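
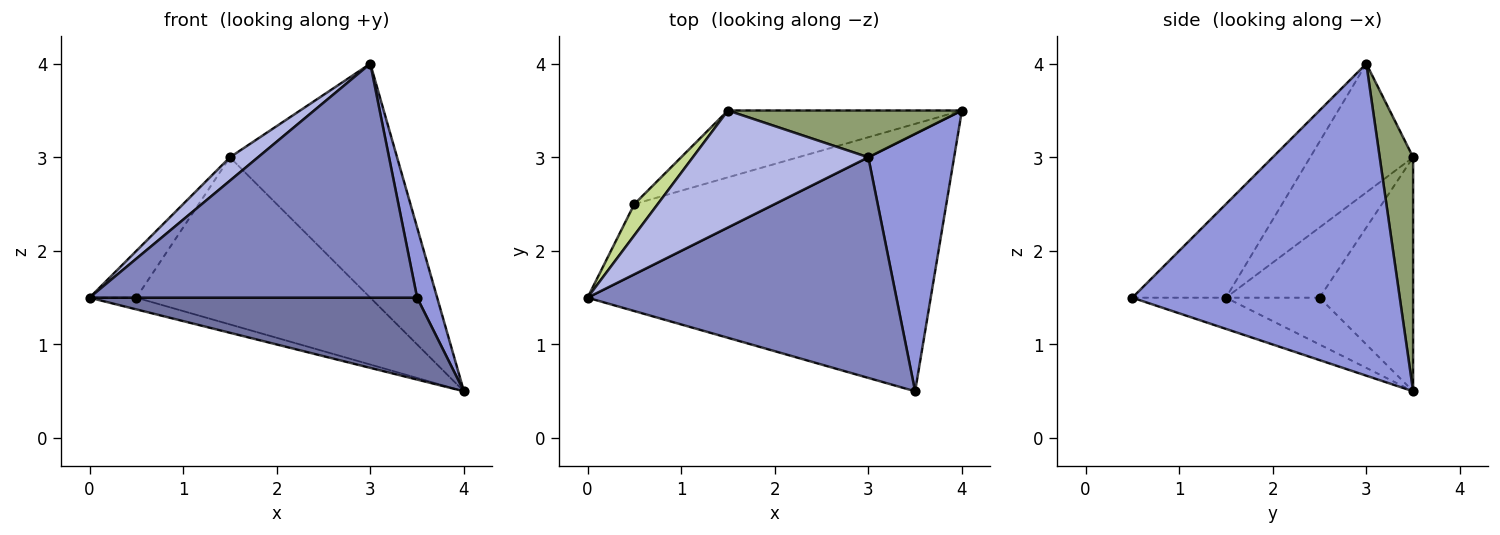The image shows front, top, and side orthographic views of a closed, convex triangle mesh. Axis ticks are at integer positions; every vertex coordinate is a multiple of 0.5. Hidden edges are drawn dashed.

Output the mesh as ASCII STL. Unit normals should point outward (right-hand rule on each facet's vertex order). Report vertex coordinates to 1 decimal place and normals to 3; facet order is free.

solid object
 facet normal -0.086 -0.302 -0.949
  outer loop
   vertex 3.5 0.5 1.5
   vertex 0.0 1.5 1.5
   vertex 4.0 3.5 0.5
  endloop
 endfacet
 facet normal -0.204 -0.712 0.672
  outer loop
   vertex 3.0 3.0 4.0
   vertex 0.0 1.5 1.5
   vertex 3.5 0.5 1.5
  endloop
 endfacet
 facet normal 0.962 -0.072 0.264
  outer loop
   vertex 3.0 3.0 4.0
   vertex 3.5 0.5 1.5
   vertex 4.0 3.5 0.5
  endloop
 endfacet
 facet normal -0.584 -0.159 0.796
  outer loop
   vertex 1.5 3.5 3.0
   vertex 0.0 1.5 1.5
   vertex 3.0 3.0 4.0
  endloop
 endfacet
 facet normal 0.192 0.962 0.192
  outer loop
   vertex 1.5 3.5 3.0
   vertex 3.0 3.0 4.0
   vertex 4.0 3.5 0.5
  endloop
 endfacet
 facet normal -0.312 0.156 -0.937
  outer loop
   vertex 0.5 2.5 1.5
   vertex 4.0 3.5 0.5
   vertex 0.0 1.5 1.5
  endloop
 endfacet
 facet normal -0.857 0.429 0.286
  outer loop
   vertex 0.5 2.5 1.5
   vertex 0.0 1.5 1.5
   vertex 1.5 3.5 3.0
  endloop
 endfacet
 facet normal -0.348 0.870 -0.348
  outer loop
   vertex 0.5 2.5 1.5
   vertex 1.5 3.5 3.0
   vertex 4.0 3.5 0.5
  endloop
 endfacet
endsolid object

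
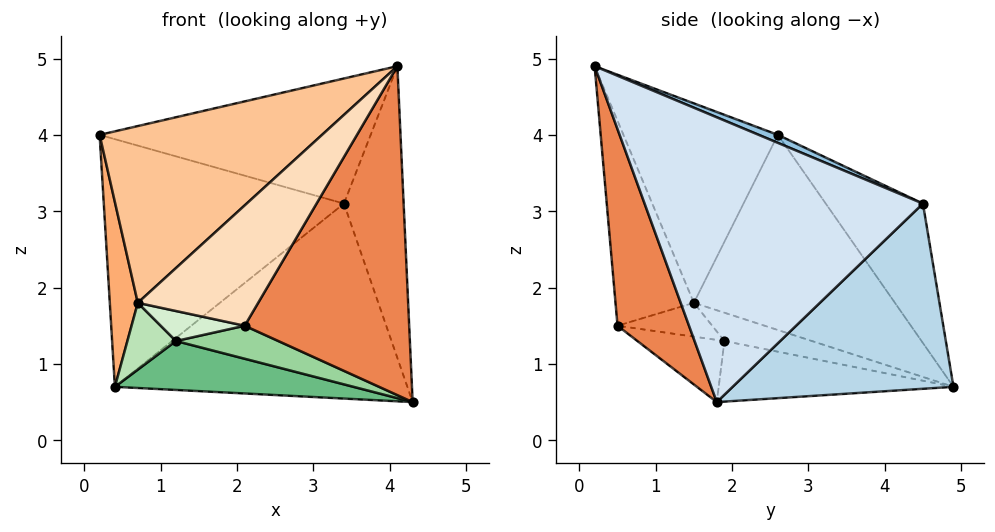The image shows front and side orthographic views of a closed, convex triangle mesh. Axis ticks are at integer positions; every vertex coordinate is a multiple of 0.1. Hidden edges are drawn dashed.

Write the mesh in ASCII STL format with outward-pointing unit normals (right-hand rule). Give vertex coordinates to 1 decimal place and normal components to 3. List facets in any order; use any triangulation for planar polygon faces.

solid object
 facet normal -0.318 0.787 0.529
  outer loop
   vertex 3.4 4.5 3.1
   vertex 0.4 4.9 0.7
   vertex 0.2 2.6 4.0
  endloop
 endfacet
 facet normal 0.027 0.390 0.920
  outer loop
   vertex 3.4 4.5 3.1
   vertex 0.2 2.6 4.0
   vertex 4.1 0.2 4.9
  endloop
 endfacet
 facet normal 0.512 0.678 -0.527
  outer loop
   vertex 3.4 4.5 3.1
   vertex 4.3 1.8 0.5
   vertex 0.4 4.9 0.7
  endloop
 endfacet
 facet normal 0.971 0.208 0.120
  outer loop
   vertex 3.4 4.5 3.1
   vertex 4.1 0.2 4.9
   vertex 4.3 1.8 0.5
  endloop
 endfacet
 facet normal 0.380 -0.875 -0.301
  outer loop
   vertex 2.1 0.5 1.5
   vertex 4.3 1.8 0.5
   vertex 4.1 0.2 4.9
  endloop
 endfacet
 facet normal -0.979 -0.136 -0.154
  outer loop
   vertex 0.7 1.5 1.8
   vertex 0.2 2.6 4.0
   vertex 0.4 4.9 0.7
  endloop
 endfacet
 facet normal -0.549 -0.791 0.271
  outer loop
   vertex 0.7 1.5 1.8
   vertex 4.1 0.2 4.9
   vertex 0.2 2.6 4.0
  endloop
 endfacet
 facet normal -0.530 -0.814 0.240
  outer loop
   vertex 0.7 1.5 1.8
   vertex 2.1 0.5 1.5
   vertex 4.1 0.2 4.9
  endloop
 endfacet
 facet normal -0.249 -0.253 -0.935
  outer loop
   vertex 1.2 1.9 1.3
   vertex 0.4 4.9 0.7
   vertex 4.3 1.8 0.5
  endloop
 endfacet
 facet normal -0.248 -0.291 -0.924
  outer loop
   vertex 1.2 1.9 1.3
   vertex 4.3 1.8 0.5
   vertex 2.1 0.5 1.5
  endloop
 endfacet
 facet normal -0.543 -0.302 -0.784
  outer loop
   vertex 1.2 1.9 1.3
   vertex 0.7 1.5 1.8
   vertex 0.4 4.9 0.7
  endloop
 endfacet
 facet normal -0.461 -0.409 -0.788
  outer loop
   vertex 1.2 1.9 1.3
   vertex 2.1 0.5 1.5
   vertex 0.7 1.5 1.8
  endloop
 endfacet
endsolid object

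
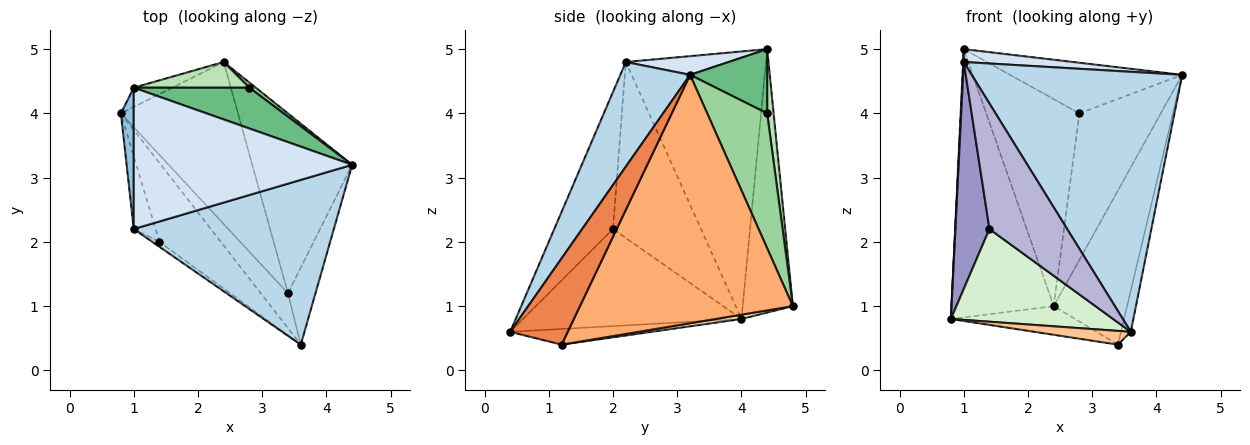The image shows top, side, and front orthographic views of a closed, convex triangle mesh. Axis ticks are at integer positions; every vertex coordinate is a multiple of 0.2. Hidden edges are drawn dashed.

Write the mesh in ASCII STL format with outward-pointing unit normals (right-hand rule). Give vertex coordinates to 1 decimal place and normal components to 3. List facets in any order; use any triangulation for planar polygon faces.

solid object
 facet normal -0.440 0.896 -0.064
  outer loop
   vertex 2.4 4.8 1.0
   vertex 0.8 4.0 0.8
   vertex 1.0 4.4 5.0
  endloop
 endfacet
 facet normal -0.999 -0.004 0.048
  outer loop
   vertex 1.0 2.2 4.8
   vertex 1.0 4.4 5.0
   vertex 0.8 4.0 0.8
  endloop
 endfacet
 facet normal 0.270 -0.813 0.515
  outer loop
   vertex 1.0 2.2 4.8
   vertex 3.6 0.4 0.6
   vertex 4.4 3.2 4.6
  endloop
 endfacet
 facet normal 0.085 -0.090 0.992
  outer loop
   vertex 1.0 2.2 4.8
   vertex 4.4 3.2 4.6
   vertex 1.0 4.4 5.0
  endloop
 endfacet
 facet normal 0.940 0.160 -0.300
  outer loop
   vertex 3.4 1.2 0.4
   vertex 4.4 3.2 4.6
   vertex 3.6 0.4 0.6
  endloop
 endfacet
 facet normal 0.884 0.305 -0.355
  outer loop
   vertex 3.4 1.2 0.4
   vertex 2.4 4.8 1.0
   vertex 4.4 3.2 4.6
  endloop
 endfacet
 facet normal -0.474 -0.323 -0.819
  outer loop
   vertex 3.4 1.2 0.4
   vertex 3.6 0.4 0.6
   vertex 0.8 4.0 0.8
  endloop
 endfacet
 facet normal 0.036 0.174 -0.984
  outer loop
   vertex 3.4 1.2 0.4
   vertex 0.8 4.0 0.8
   vertex 2.4 4.8 1.0
  endloop
 endfacet
 facet normal 0.329 0.735 0.593
  outer loop
   vertex 2.8 4.4 4.0
   vertex 1.0 4.4 5.0
   vertex 4.4 3.2 4.6
  endloop
 endfacet
 facet normal 0.593 0.805 0.028
  outer loop
   vertex 2.8 4.4 4.0
   vertex 4.4 3.2 4.6
   vertex 2.4 4.8 1.0
  endloop
 endfacet
 facet normal 0.068 0.990 0.123
  outer loop
   vertex 2.8 4.4 4.0
   vertex 2.4 4.8 1.0
   vertex 1.0 4.4 5.0
  endloop
 endfacet
 facet normal -0.716 -0.532 -0.453
  outer loop
   vertex 1.4 2.0 2.2
   vertex 0.8 4.0 0.8
   vertex 3.6 0.4 0.6
  endloop
 endfacet
 facet normal -0.926 -0.358 -0.115
  outer loop
   vertex 1.4 2.0 2.2
   vertex 1.0 2.2 4.8
   vertex 0.8 4.0 0.8
  endloop
 endfacet
 facet normal -0.603 -0.797 -0.031
  outer loop
   vertex 1.4 2.0 2.2
   vertex 3.6 0.4 0.6
   vertex 1.0 2.2 4.8
  endloop
 endfacet
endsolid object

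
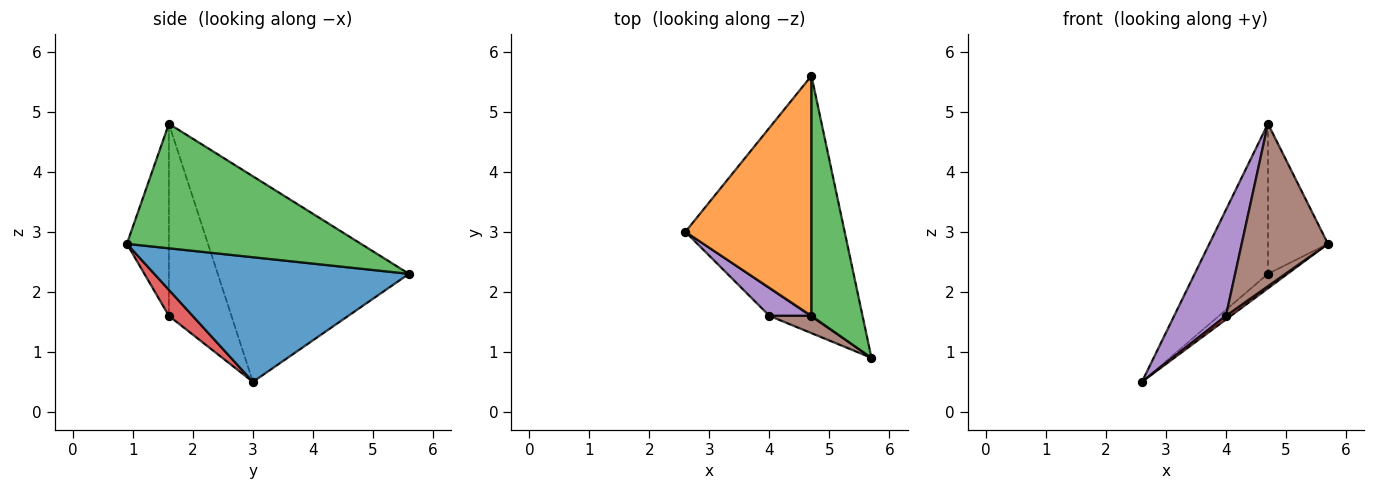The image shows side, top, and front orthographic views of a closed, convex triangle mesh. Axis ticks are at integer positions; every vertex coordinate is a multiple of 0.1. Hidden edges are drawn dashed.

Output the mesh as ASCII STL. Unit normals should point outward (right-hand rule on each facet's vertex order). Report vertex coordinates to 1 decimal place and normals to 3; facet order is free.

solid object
 facet normal 0.616 0.047 -0.787
  outer loop
   vertex 4.7 5.6 2.3
   vertex 5.7 0.9 2.8
   vertex 2.6 3.0 0.5
  endloop
 endfacet
 facet normal -0.810 0.311 0.497
  outer loop
   vertex 4.7 1.6 4.8
   vertex 4.7 5.6 2.3
   vertex 2.6 3.0 0.5
  endloop
 endfacet
 facet normal 0.900 0.231 0.369
  outer loop
   vertex 4.7 1.6 4.8
   vertex 5.7 0.9 2.8
   vertex 4.7 5.6 2.3
  endloop
 endfacet
 facet normal 0.541 -0.113 -0.833
  outer loop
   vertex 4.0 1.6 1.6
   vertex 2.6 3.0 0.5
   vertex 5.7 0.9 2.8
  endloop
 endfacet
 facet normal -0.759 -0.629 0.166
  outer loop
   vertex 4.0 1.6 1.6
   vertex 4.7 1.6 4.8
   vertex 2.6 3.0 0.5
  endloop
 endfacet
 facet normal -0.436 -0.895 0.095
  outer loop
   vertex 4.0 1.6 1.6
   vertex 5.7 0.9 2.8
   vertex 4.7 1.6 4.8
  endloop
 endfacet
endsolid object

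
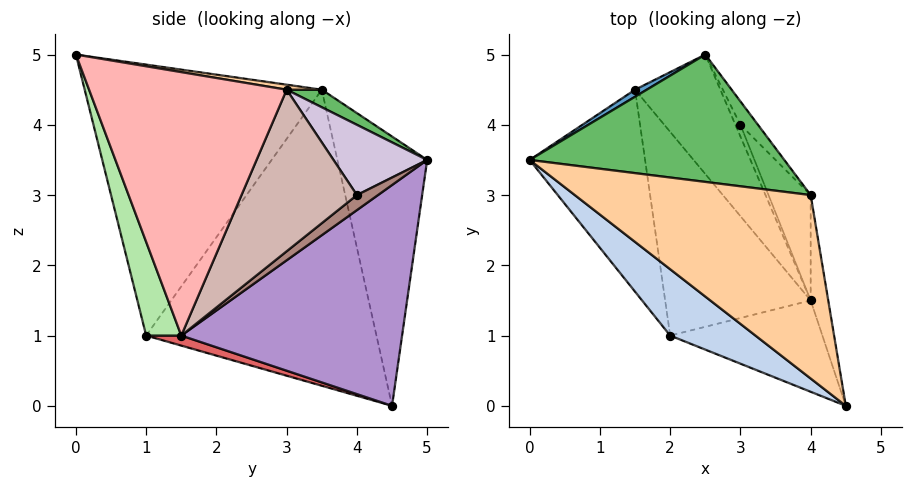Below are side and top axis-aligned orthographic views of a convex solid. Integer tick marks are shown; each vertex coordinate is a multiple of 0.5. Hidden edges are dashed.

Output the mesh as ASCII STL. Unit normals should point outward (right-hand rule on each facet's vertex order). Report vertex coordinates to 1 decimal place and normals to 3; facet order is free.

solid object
 facet normal -0.508 0.861 0.022
  outer loop
   vertex 1.5 4.5 0.0
   vertex 0.0 3.5 4.5
   vertex 2.5 5.0 3.5
  endloop
 endfacet
 facet normal -0.616 -0.764 0.194
  outer loop
   vertex 2.0 1.0 1.0
   vertex 4.5 0.0 5.0
   vertex 0.0 3.5 4.5
  endloop
 endfacet
 facet normal -0.907 -0.230 -0.353
  outer loop
   vertex 2.0 1.0 1.0
   vertex 0.0 3.5 4.5
   vertex 1.5 4.5 0.0
  endloop
 endfacet
 facet normal 0.021 0.168 0.986
  outer loop
   vertex 4.0 3.0 4.5
   vertex 0.0 3.5 4.5
   vertex 4.5 0.0 5.0
  endloop
 endfacet
 facet normal 0.060 0.482 0.874
  outer loop
   vertex 4.0 3.0 4.5
   vertex 2.5 5.0 3.5
   vertex 0.0 3.5 4.5
  endloop
 endfacet
 facet normal 0.226 -0.903 -0.367
  outer loop
   vertex 4.0 1.5 1.0
   vertex 4.5 0.0 5.0
   vertex 2.0 1.0 1.0
  endloop
 endfacet
 facet normal 0.066 -0.265 -0.962
  outer loop
   vertex 4.0 1.5 1.0
   vertex 2.0 1.0 1.0
   vertex 1.5 4.5 0.0
  endloop
 endfacet
 facet normal 0.986 0.153 -0.066
  outer loop
   vertex 4.0 1.5 1.0
   vertex 4.0 3.0 4.5
   vertex 4.5 0.0 5.0
  endloop
 endfacet
 facet normal 0.780 0.549 -0.301
  outer loop
   vertex 4.0 1.5 1.0
   vertex 1.5 4.5 0.0
   vertex 2.5 5.0 3.5
  endloop
 endfacet
 facet normal 0.830 0.518 -0.207
  outer loop
   vertex 3.0 4.0 3.0
   vertex 2.5 5.0 3.5
   vertex 4.0 3.0 4.5
  endloop
 endfacet
 facet normal 0.802 0.535 -0.267
  outer loop
   vertex 3.0 4.0 3.0
   vertex 4.0 1.5 1.0
   vertex 2.5 5.0 3.5
  endloop
 endfacet
 facet normal 0.834 0.507 -0.217
  outer loop
   vertex 3.0 4.0 3.0
   vertex 4.0 3.0 4.5
   vertex 4.0 1.5 1.0
  endloop
 endfacet
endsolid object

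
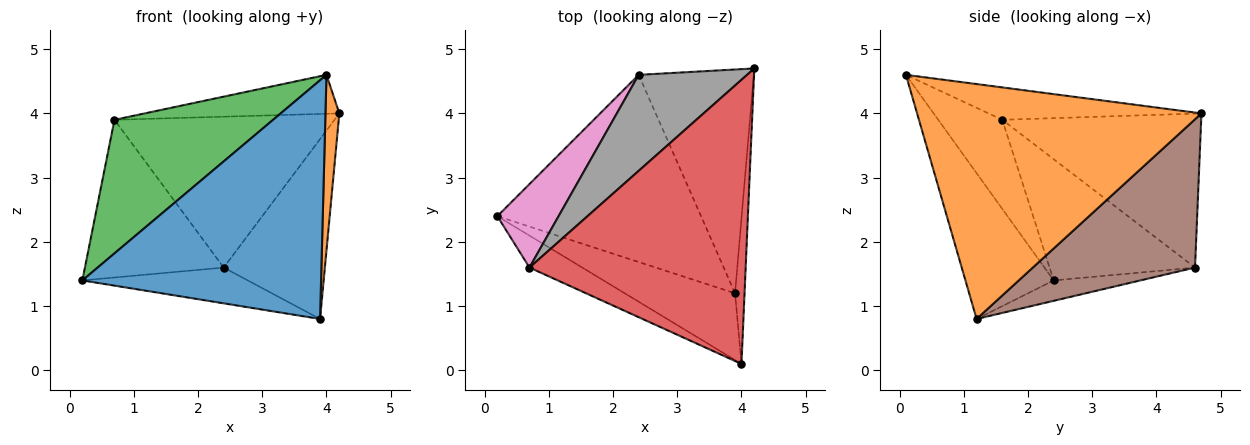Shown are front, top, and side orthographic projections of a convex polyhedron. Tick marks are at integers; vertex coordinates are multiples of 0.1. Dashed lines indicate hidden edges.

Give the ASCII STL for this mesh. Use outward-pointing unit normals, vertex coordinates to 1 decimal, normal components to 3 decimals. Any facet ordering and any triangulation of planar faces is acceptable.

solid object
 facet normal -0.335 -0.907 -0.254
  outer loop
   vertex 3.9 1.2 0.8
   vertex 4.0 0.1 4.6
   vertex 0.2 2.4 1.4
  endloop
 endfacet
 facet normal 0.998 -0.049 -0.040
  outer loop
   vertex 3.9 1.2 0.8
   vertex 4.2 4.7 4.0
   vertex 4.0 0.1 4.6
  endloop
 endfacet
 facet normal -0.366 -0.905 -0.217
  outer loop
   vertex 0.7 1.6 3.9
   vertex 0.2 2.4 1.4
   vertex 4.0 0.1 4.6
  endloop
 endfacet
 facet normal -0.147 0.134 0.980
  outer loop
   vertex 0.7 1.6 3.9
   vertex 4.0 0.1 4.6
   vertex 4.2 4.7 4.0
  endloop
 endfacet
 facet normal -0.098 0.187 -0.978
  outer loop
   vertex 2.4 4.6 1.6
   vertex 3.9 1.2 0.8
   vertex 0.2 2.4 1.4
  endloop
 endfacet
 facet normal 0.709 0.442 -0.550
  outer loop
   vertex 2.4 4.6 1.6
   vertex 4.2 4.7 4.0
   vertex 3.9 1.2 0.8
  endloop
 endfacet
 facet normal -0.680 0.648 0.343
  outer loop
   vertex 2.4 4.6 1.6
   vertex 0.2 2.4 1.4
   vertex 0.7 1.6 3.9
  endloop
 endfacet
 facet normal -0.606 0.671 0.427
  outer loop
   vertex 2.4 4.6 1.6
   vertex 0.7 1.6 3.9
   vertex 4.2 4.7 4.0
  endloop
 endfacet
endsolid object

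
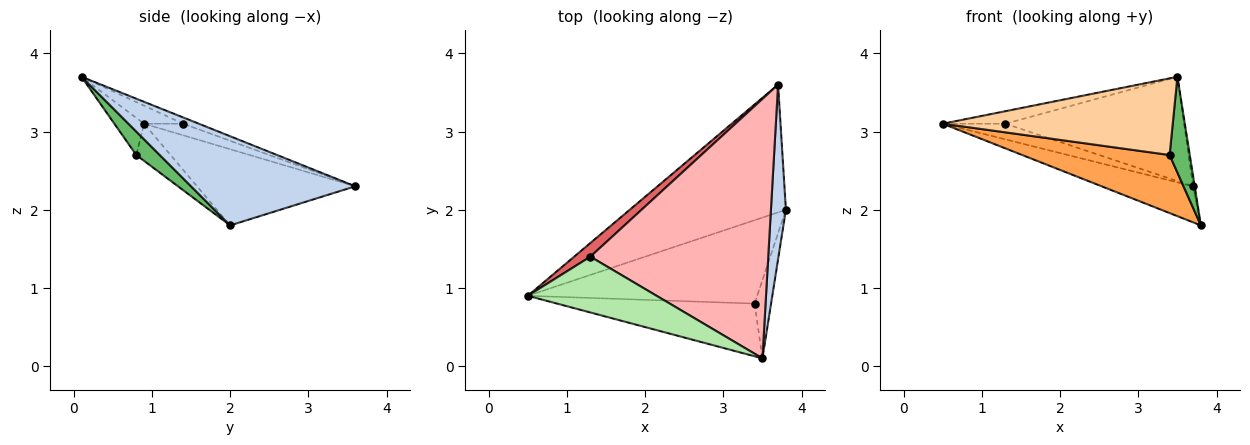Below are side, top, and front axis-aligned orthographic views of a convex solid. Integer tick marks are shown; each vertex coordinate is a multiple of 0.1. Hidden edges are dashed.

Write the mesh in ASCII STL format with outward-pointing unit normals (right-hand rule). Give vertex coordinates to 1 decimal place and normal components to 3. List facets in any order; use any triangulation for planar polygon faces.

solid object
 facet normal -0.425 0.246 -0.871
  outer loop
   vertex 3.7 3.6 2.3
   vertex 3.8 2.0 1.8
   vertex 0.5 0.9 3.1
  endloop
 endfacet
 facet normal 0.986 0.010 0.166
  outer loop
   vertex 3.7 3.6 2.3
   vertex 3.5 0.1 3.7
   vertex 3.8 2.0 1.8
  endloop
 endfacet
 facet normal -0.132 -0.566 -0.814
  outer loop
   vertex 3.4 0.8 2.7
   vertex 0.5 0.9 3.1
   vertex 3.8 2.0 1.8
  endloop
 endfacet
 facet normal -0.106 -0.820 -0.563
  outer loop
   vertex 3.4 0.8 2.7
   vertex 3.5 0.1 3.7
   vertex 0.5 0.9 3.1
  endloop
 endfacet
 facet normal 0.669 -0.575 -0.470
  outer loop
   vertex 3.4 0.8 2.7
   vertex 3.8 2.0 1.8
   vertex 3.5 0.1 3.7
  endloop
 endfacet
 facet normal -0.136 0.217 0.967
  outer loop
   vertex 1.3 1.4 3.1
   vertex 0.5 0.9 3.1
   vertex 3.5 0.1 3.7
  endloop
 endfacet
 facet normal -0.426 0.681 0.596
  outer loop
   vertex 1.3 1.4 3.1
   vertex 3.7 3.6 2.3
   vertex 0.5 0.9 3.1
  endloop
 endfacet
 facet normal -0.033 0.373 0.927
  outer loop
   vertex 1.3 1.4 3.1
   vertex 3.5 0.1 3.7
   vertex 3.7 3.6 2.3
  endloop
 endfacet
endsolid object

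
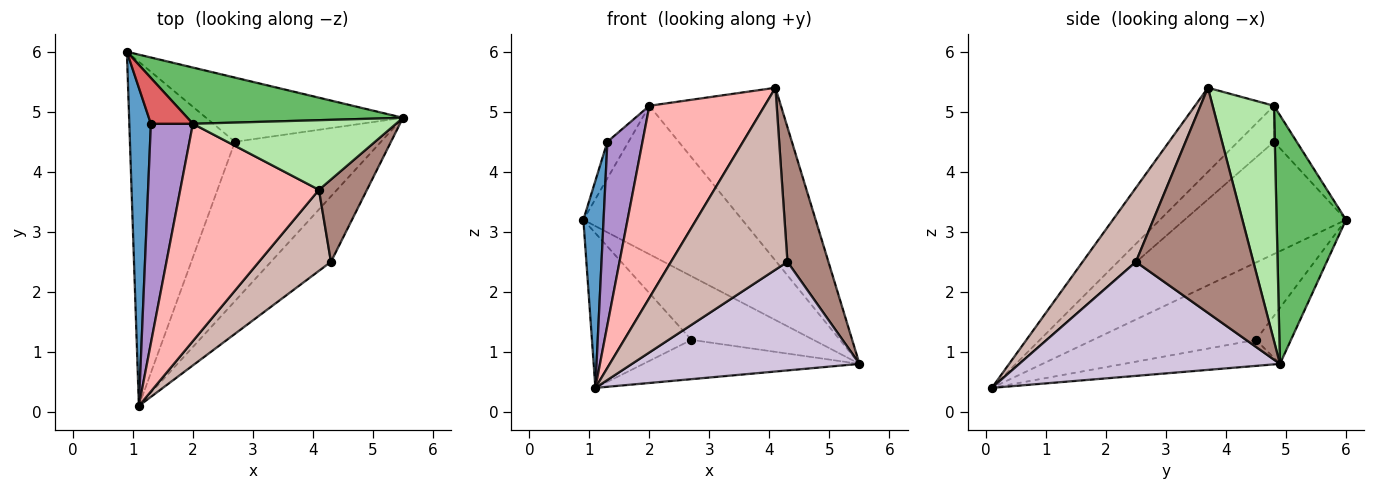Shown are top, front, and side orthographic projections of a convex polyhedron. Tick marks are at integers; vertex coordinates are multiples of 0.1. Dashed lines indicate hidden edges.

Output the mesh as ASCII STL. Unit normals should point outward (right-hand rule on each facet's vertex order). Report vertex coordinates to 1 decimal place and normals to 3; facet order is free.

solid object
 facet normal -0.975 -0.122 0.187
  outer loop
   vertex 1.3 4.8 4.5
   vertex 0.9 6.0 3.2
   vertex 1.1 0.1 0.4
  endloop
 endfacet
 facet normal -0.198 0.690 -0.696
  outer loop
   vertex 2.7 4.5 1.2
   vertex 0.9 6.0 3.2
   vertex 5.5 4.9 0.8
  endloop
 endfacet
 facet normal -0.558 0.340 -0.757
  outer loop
   vertex 2.7 4.5 1.2
   vertex 1.1 0.1 0.4
   vertex 0.9 6.0 3.2
  endloop
 endfacet
 facet normal -0.170 0.236 -0.957
  outer loop
   vertex 2.7 4.5 1.2
   vertex 5.5 4.9 0.8
   vertex 1.1 0.1 0.4
  endloop
 endfacet
 facet normal 0.378 0.866 0.328
  outer loop
   vertex 2.0 4.8 5.1
   vertex 5.5 4.9 0.8
   vertex 0.9 6.0 3.2
  endloop
 endfacet
 facet normal 0.397 0.851 0.343
  outer loop
   vertex 2.0 4.8 5.1
   vertex 4.1 3.7 5.4
   vertex 5.5 4.9 0.8
  endloop
 endfacet
 facet normal -0.557 0.518 0.649
  outer loop
   vertex 2.0 4.8 5.1
   vertex 0.9 6.0 3.2
   vertex 1.3 4.8 4.5
  endloop
 endfacet
 facet normal -0.413 -0.603 0.682
  outer loop
   vertex 2.0 4.8 5.1
   vertex 1.1 0.1 0.4
   vertex 4.1 3.7 5.4
  endloop
 endfacet
 facet normal -0.549 -0.536 0.641
  outer loop
   vertex 2.0 4.8 5.1
   vertex 1.3 4.8 4.5
   vertex 1.1 0.1 0.4
  endloop
 endfacet
 facet normal 0.700 -0.611 -0.369
  outer loop
   vertex 4.3 2.5 2.5
   vertex 1.1 0.1 0.4
   vertex 5.5 4.9 0.8
  endloop
 endfacet
 facet normal 0.926 -0.323 0.197
  outer loop
   vertex 4.3 2.5 2.5
   vertex 5.5 4.9 0.8
   vertex 4.1 3.7 5.4
  endloop
 endfacet
 facet normal 0.386 -0.843 0.375
  outer loop
   vertex 4.3 2.5 2.5
   vertex 4.1 3.7 5.4
   vertex 1.1 0.1 0.4
  endloop
 endfacet
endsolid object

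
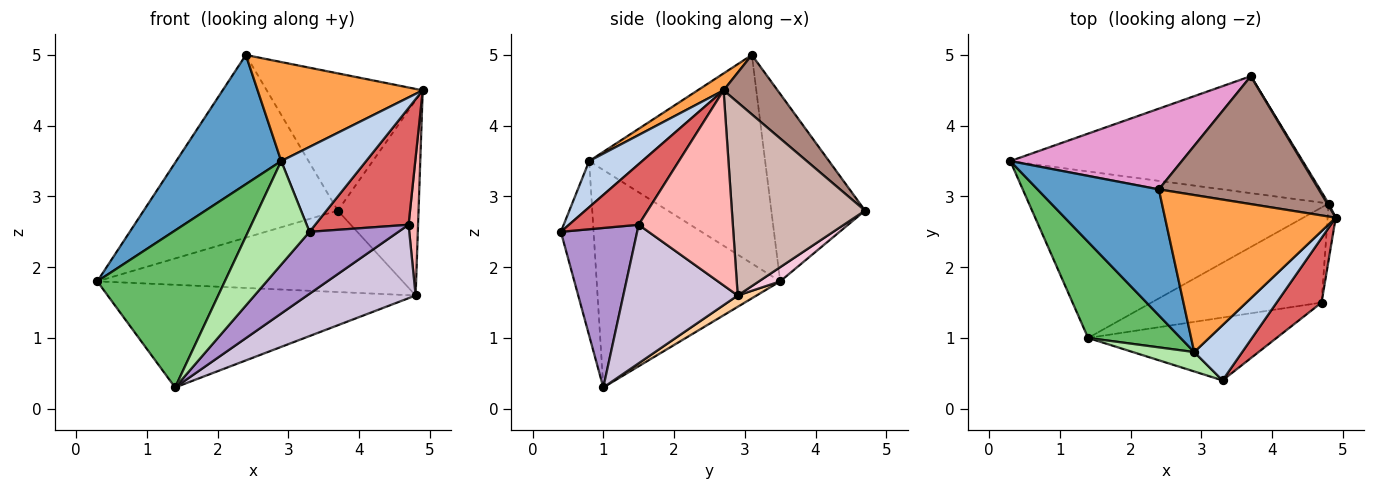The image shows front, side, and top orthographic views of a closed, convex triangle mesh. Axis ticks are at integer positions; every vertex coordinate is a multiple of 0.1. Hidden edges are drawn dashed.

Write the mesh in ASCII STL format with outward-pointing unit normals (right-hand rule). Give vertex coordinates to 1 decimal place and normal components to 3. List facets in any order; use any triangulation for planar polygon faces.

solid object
 facet normal -0.768 -0.458 0.447
  outer loop
   vertex 2.9 0.8 3.5
   vertex 2.4 3.1 5.0
   vertex 0.3 3.5 1.8
  endloop
 endfacet
 facet normal 0.464 -0.743 0.483
  outer loop
   vertex 2.9 0.8 3.5
   vertex 3.3 0.4 2.5
   vertex 4.9 2.7 4.5
  endloop
 endfacet
 facet normal 0.084 -0.532 0.843
  outer loop
   vertex 2.9 0.8 3.5
   vertex 4.9 2.7 4.5
   vertex 2.4 3.1 5.0
  endloop
 endfacet
 facet normal 0.032 0.525 -0.851
  outer loop
   vertex 1.4 1.0 0.3
   vertex 0.3 3.5 1.8
   vertex 4.8 2.9 1.6
  endloop
 endfacet
 facet normal -0.775 -0.539 0.330
  outer loop
   vertex 1.4 1.0 0.3
   vertex 2.9 0.8 3.5
   vertex 0.3 3.5 1.8
  endloop
 endfacet
 facet normal -0.464 -0.871 0.163
  outer loop
   vertex 1.4 1.0 0.3
   vertex 3.3 0.4 2.5
   vertex 2.9 0.8 3.5
  endloop
 endfacet
 facet normal 0.547 -0.733 0.405
  outer loop
   vertex 4.7 1.5 2.6
   vertex 4.9 2.7 4.5
   vertex 3.3 0.4 2.5
  endloop
 endfacet
 facet normal 0.994 -0.100 -0.041
  outer loop
   vertex 4.7 1.5 2.6
   vertex 4.8 2.9 1.6
   vertex 4.9 2.7 4.5
  endloop
 endfacet
 facet normal 0.516 -0.601 -0.610
  outer loop
   vertex 4.7 1.5 2.6
   vertex 3.3 0.4 2.5
   vertex 1.4 1.0 0.3
  endloop
 endfacet
 facet normal 0.542 -0.514 -0.665
  outer loop
   vertex 4.7 1.5 2.6
   vertex 1.4 1.0 0.3
   vertex 4.8 2.9 1.6
  endloop
 endfacet
 facet normal 0.246 0.709 0.661
  outer loop
   vertex 3.7 4.7 2.8
   vertex 2.4 3.1 5.0
   vertex 4.9 2.7 4.5
  endloop
 endfacet
 facet normal 0.855 0.518 0.006
  outer loop
   vertex 3.7 4.7 2.8
   vertex 4.9 2.7 4.5
   vertex 4.8 2.9 1.6
  endloop
 endfacet
 facet normal -0.404 0.837 0.370
  outer loop
   vertex 3.7 4.7 2.8
   vertex 0.3 3.5 1.8
   vertex 2.4 3.1 5.0
  endloop
 endfacet
 facet normal 0.040 0.571 -0.820
  outer loop
   vertex 3.7 4.7 2.8
   vertex 4.8 2.9 1.6
   vertex 0.3 3.5 1.8
  endloop
 endfacet
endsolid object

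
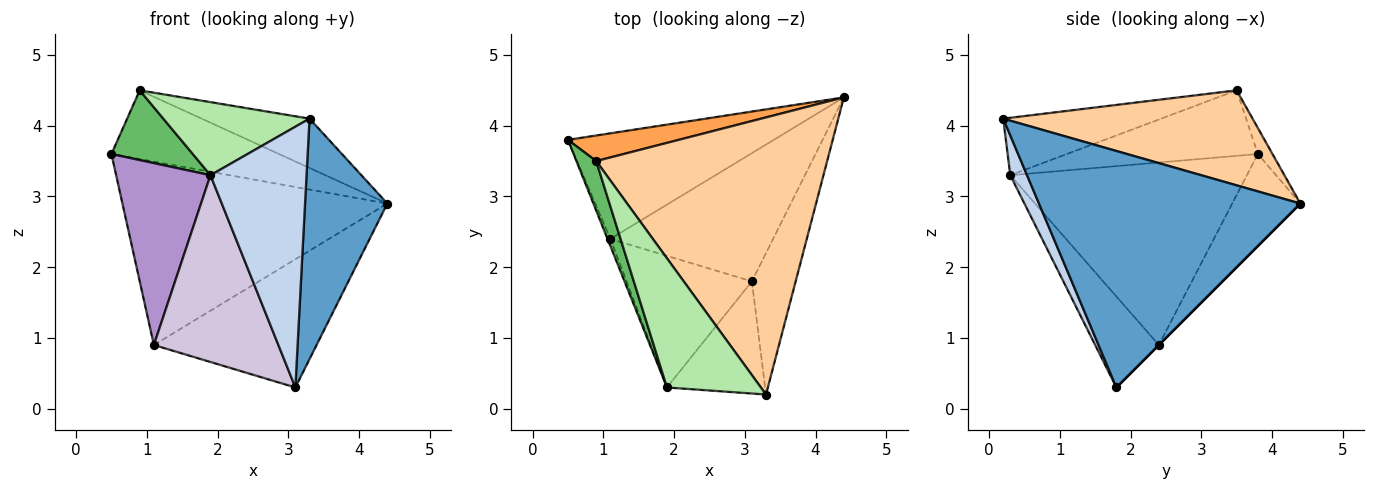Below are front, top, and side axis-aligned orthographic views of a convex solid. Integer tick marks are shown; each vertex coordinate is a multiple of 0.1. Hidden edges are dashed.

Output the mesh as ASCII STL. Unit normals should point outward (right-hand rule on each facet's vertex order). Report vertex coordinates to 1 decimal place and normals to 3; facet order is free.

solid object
 facet normal 0.939 -0.296 -0.174
  outer loop
   vertex 3.1 1.8 0.3
   vertex 4.4 4.4 2.9
   vertex 3.3 0.2 4.1
  endloop
 endfacet
 facet normal 0.158 -0.907 -0.390
  outer loop
   vertex 1.9 0.3 3.3
   vertex 3.1 1.8 0.3
   vertex 3.3 0.2 4.1
  endloop
 endfacet
 facet normal -0.081 0.934 0.348
  outer loop
   vertex 0.9 3.5 4.5
   vertex 4.4 4.4 2.9
   vertex 0.5 3.8 3.6
  endloop
 endfacet
 facet normal 0.375 0.162 0.913
  outer loop
   vertex 0.9 3.5 4.5
   vertex 3.3 0.2 4.1
   vertex 4.4 4.4 2.9
  endloop
 endfacet
 facet normal -0.886 -0.378 0.268
  outer loop
   vertex 0.9 3.5 4.5
   vertex 0.5 3.8 3.6
   vertex 1.9 0.3 3.3
  endloop
 endfacet
 facet normal -0.470 -0.435 0.768
  outer loop
   vertex 0.9 3.5 4.5
   vertex 1.9 0.3 3.3
   vertex 3.3 0.2 4.1
  endloop
 endfacet
 facet normal -0.218 0.846 -0.487
  outer loop
   vertex 1.1 2.4 0.9
   vertex 0.5 3.8 3.6
   vertex 4.4 4.4 2.9
  endloop
 endfacet
 facet normal 0.000 0.707 -0.707
  outer loop
   vertex 1.1 2.4 0.9
   vertex 4.4 4.4 2.9
   vertex 3.1 1.8 0.3
  endloop
 endfacet
 facet normal -0.929 -0.370 -0.014
  outer loop
   vertex 1.1 2.4 0.9
   vertex 1.9 0.3 3.3
   vertex 0.5 3.8 3.6
  endloop
 endfacet
 facet normal -0.386 -0.754 -0.531
  outer loop
   vertex 1.1 2.4 0.9
   vertex 3.1 1.8 0.3
   vertex 1.9 0.3 3.3
  endloop
 endfacet
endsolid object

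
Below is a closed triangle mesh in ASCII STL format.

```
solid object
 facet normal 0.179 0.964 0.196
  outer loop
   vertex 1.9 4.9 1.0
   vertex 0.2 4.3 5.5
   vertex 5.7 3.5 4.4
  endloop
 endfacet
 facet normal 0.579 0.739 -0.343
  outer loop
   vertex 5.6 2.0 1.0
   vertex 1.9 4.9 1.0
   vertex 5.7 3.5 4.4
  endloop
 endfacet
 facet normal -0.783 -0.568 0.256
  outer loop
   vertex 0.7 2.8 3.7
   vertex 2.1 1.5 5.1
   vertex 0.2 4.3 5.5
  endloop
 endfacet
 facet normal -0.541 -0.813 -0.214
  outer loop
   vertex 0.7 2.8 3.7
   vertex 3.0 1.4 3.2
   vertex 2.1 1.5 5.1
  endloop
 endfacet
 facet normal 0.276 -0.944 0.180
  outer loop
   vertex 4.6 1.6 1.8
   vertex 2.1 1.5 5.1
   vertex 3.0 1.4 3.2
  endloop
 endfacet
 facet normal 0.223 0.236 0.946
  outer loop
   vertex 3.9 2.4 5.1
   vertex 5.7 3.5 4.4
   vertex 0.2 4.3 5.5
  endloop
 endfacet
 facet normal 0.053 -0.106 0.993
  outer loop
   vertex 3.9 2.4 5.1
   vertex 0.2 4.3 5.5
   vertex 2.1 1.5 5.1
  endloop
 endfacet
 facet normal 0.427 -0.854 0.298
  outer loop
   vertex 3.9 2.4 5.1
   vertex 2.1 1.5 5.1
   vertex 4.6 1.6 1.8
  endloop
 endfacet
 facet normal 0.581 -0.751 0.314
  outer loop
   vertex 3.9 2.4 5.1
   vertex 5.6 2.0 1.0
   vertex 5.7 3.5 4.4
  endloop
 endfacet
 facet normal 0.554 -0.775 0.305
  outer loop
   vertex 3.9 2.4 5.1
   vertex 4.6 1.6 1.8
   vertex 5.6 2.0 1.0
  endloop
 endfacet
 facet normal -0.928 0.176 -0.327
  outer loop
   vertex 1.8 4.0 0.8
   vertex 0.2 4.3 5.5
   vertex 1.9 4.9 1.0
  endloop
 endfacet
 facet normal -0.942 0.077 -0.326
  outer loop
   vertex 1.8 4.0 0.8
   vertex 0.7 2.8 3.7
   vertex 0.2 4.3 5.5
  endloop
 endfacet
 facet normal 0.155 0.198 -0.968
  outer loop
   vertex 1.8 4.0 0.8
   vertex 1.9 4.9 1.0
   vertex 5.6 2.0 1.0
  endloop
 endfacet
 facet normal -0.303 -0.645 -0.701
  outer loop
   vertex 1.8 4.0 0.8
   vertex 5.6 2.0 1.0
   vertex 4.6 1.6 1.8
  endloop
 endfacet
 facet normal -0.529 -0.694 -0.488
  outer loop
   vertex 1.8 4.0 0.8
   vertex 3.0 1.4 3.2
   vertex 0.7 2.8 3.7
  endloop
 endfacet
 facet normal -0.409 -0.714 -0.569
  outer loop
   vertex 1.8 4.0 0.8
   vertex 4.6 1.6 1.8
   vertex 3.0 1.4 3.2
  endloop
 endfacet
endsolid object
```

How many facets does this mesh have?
16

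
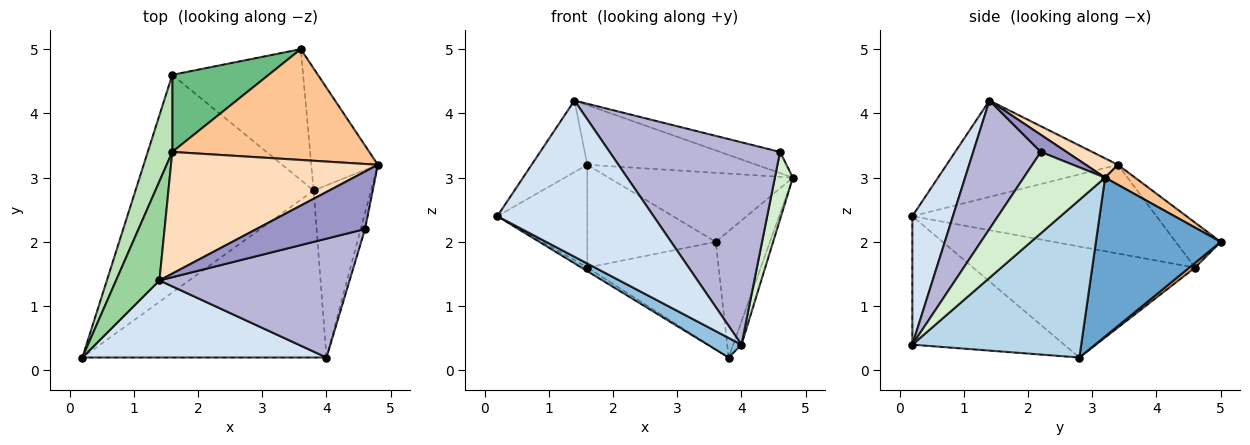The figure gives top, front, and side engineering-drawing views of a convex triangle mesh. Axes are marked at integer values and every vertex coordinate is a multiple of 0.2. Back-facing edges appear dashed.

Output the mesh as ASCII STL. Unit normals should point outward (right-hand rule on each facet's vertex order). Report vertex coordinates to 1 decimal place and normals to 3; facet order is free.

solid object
 facet normal 0.856 0.371 -0.359
  outer loop
   vertex 3.8 2.8 0.2
   vertex 3.6 5.0 2.0
   vertex 4.8 3.2 3.0
  endloop
 endfacet
 facet normal -0.463 -0.103 -0.880
  outer loop
   vertex 4.0 0.2 0.4
   vertex 0.2 0.2 2.4
   vertex 3.8 2.8 0.2
  endloop
 endfacet
 facet normal 0.939 0.046 -0.342
  outer loop
   vertex 4.0 0.2 0.4
   vertex 3.8 2.8 0.2
   vertex 4.8 3.2 3.0
  endloop
 endfacet
 facet normal 0.227 -0.873 0.431
  outer loop
   vertex 1.4 1.4 4.2
   vertex 0.2 0.2 2.4
   vertex 4.0 0.2 0.4
  endloop
 endfacet
 facet normal -0.529 0.014 -0.849
  outer loop
   vertex 1.6 4.6 1.6
   vertex 3.8 2.8 0.2
   vertex 0.2 0.2 2.4
  endloop
 endfacet
 facet normal 0.028 0.634 -0.772
  outer loop
   vertex 1.6 4.6 1.6
   vertex 3.6 5.0 2.0
   vertex 3.8 2.8 0.2
  endloop
 endfacet
 facet normal 0.086 0.527 0.846
  outer loop
   vertex 1.6 3.4 3.2
   vertex 4.8 3.2 3.0
   vertex 3.6 5.0 2.0
  endloop
 endfacet
 facet normal 0.083 0.439 0.895
  outer loop
   vertex 1.6 3.4 3.2
   vertex 1.4 1.4 4.2
   vertex 4.8 3.2 3.0
  endloop
 endfacet
 facet normal -0.270 0.770 0.578
  outer loop
   vertex 1.6 3.4 3.2
   vertex 3.6 5.0 2.0
   vertex 1.6 4.6 1.6
  endloop
 endfacet
 facet normal -0.874 0.284 0.393
  outer loop
   vertex 1.6 3.4 3.2
   vertex 0.2 0.2 2.4
   vertex 1.4 1.4 4.2
  endloop
 endfacet
 facet normal -0.908 0.335 0.251
  outer loop
   vertex 1.6 3.4 3.2
   vertex 1.6 4.6 1.6
   vertex 0.2 0.2 2.4
  endloop
 endfacet
 facet normal 0.975 -0.216 -0.051
  outer loop
   vertex 4.6 2.2 3.4
   vertex 4.0 0.2 0.4
   vertex 4.8 3.2 3.0
  endloop
 endfacet
 facet normal 0.147 0.342 0.928
  outer loop
   vertex 4.6 2.2 3.4
   vertex 4.8 3.2 3.0
   vertex 1.4 1.4 4.2
  endloop
 endfacet
 facet normal 0.324 -0.816 0.479
  outer loop
   vertex 4.6 2.2 3.4
   vertex 1.4 1.4 4.2
   vertex 4.0 0.2 0.4
  endloop
 endfacet
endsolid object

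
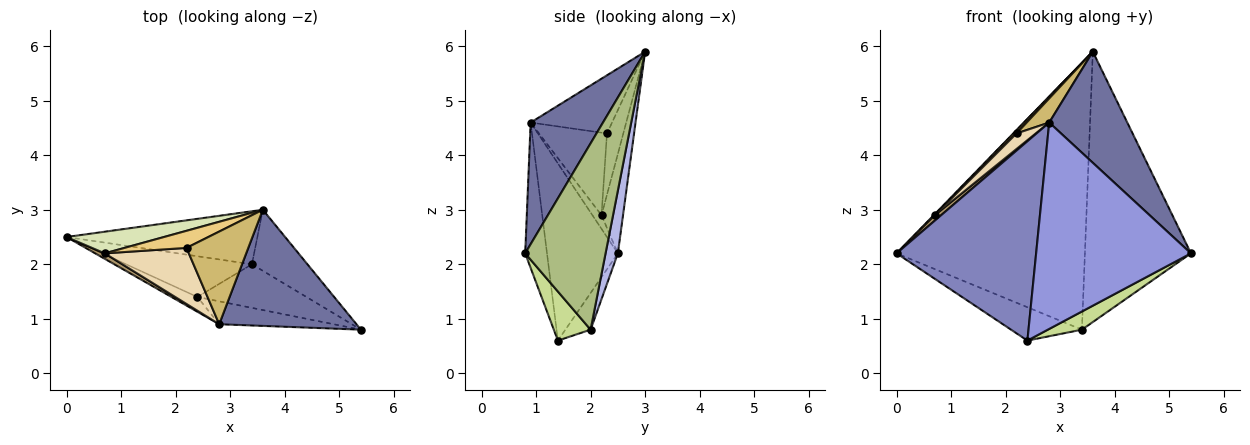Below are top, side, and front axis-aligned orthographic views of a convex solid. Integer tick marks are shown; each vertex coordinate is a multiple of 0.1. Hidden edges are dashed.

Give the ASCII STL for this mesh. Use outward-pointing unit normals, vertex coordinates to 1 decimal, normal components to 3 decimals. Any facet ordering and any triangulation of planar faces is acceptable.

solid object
 facet normal 0.539 -0.582 0.608
  outer loop
   vertex 2.8 0.9 4.6
   vertex 5.4 0.8 2.2
   vertex 3.6 3.0 5.9
  endloop
 endfacet
 facet normal -0.452 -0.890 -0.066
  outer loop
   vertex 2.8 0.9 4.6
   vertex 0.0 2.5 2.2
   vertex 2.4 1.4 0.6
  endloop
 endfacet
 facet normal -0.139 -0.984 -0.109
  outer loop
   vertex 2.8 0.9 4.6
   vertex 2.4 1.4 0.6
   vertex 5.4 0.8 2.2
  endloop
 endfacet
 facet normal 0.064 0.979 -0.194
  outer loop
   vertex 3.4 2.0 0.8
   vertex 0.0 2.5 2.2
   vertex 3.6 3.0 5.9
  endloop
 endfacet
 facet normal -0.220 0.618 -0.755
  outer loop
   vertex 3.4 2.0 0.8
   vertex 2.4 1.4 0.6
   vertex 0.0 2.5 2.2
  endloop
 endfacet
 facet normal 0.595 0.784 -0.177
  outer loop
   vertex 3.4 2.0 0.8
   vertex 3.6 3.0 5.9
   vertex 5.4 0.8 2.2
  endloop
 endfacet
 facet normal 0.384 -0.355 -0.852
  outer loop
   vertex 3.4 2.0 0.8
   vertex 5.4 0.8 2.2
   vertex 2.4 1.4 0.6
  endloop
 endfacet
 facet normal -0.714 -0.034 0.699
  outer loop
   vertex 0.7 2.2 2.9
   vertex 3.6 3.0 5.9
   vertex 0.0 2.5 2.2
  endloop
 endfacet
 facet normal -0.711 -0.497 0.497
  outer loop
   vertex 0.7 2.2 2.9
   vertex 0.0 2.5 2.2
   vertex 2.8 0.9 4.6
  endloop
 endfacet
 facet normal -0.673 -0.186 0.715
  outer loop
   vertex 2.2 2.3 4.4
   vertex 2.8 0.9 4.6
   vertex 3.6 3.0 5.9
  endloop
 endfacet
 facet normal -0.698 -0.116 0.706
  outer loop
   vertex 2.2 2.3 4.4
   vertex 3.6 3.0 5.9
   vertex 0.7 2.2 2.9
  endloop
 endfacet
 facet normal -0.687 -0.194 0.700
  outer loop
   vertex 2.2 2.3 4.4
   vertex 0.7 2.2 2.9
   vertex 2.8 0.9 4.6
  endloop
 endfacet
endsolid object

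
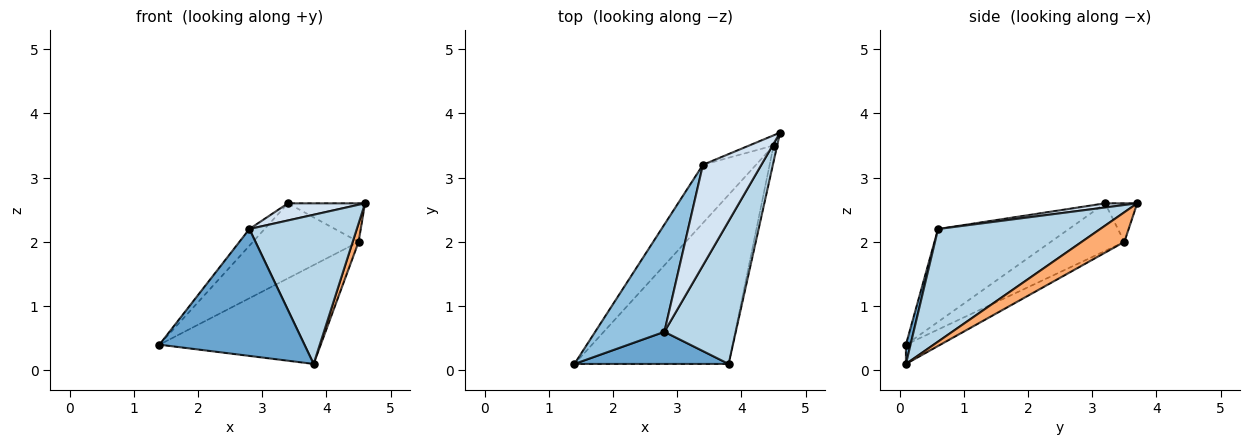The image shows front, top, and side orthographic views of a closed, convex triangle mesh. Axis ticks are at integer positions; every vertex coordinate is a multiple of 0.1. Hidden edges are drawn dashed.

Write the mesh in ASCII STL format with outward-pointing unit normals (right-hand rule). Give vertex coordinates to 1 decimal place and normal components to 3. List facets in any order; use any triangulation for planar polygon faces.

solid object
 facet normal 0.031 -0.969 0.245
  outer loop
   vertex 2.8 0.6 2.2
   vertex 1.4 0.1 0.4
   vertex 3.8 0.1 0.1
  endloop
 endfacet
 facet normal -0.798 0.093 0.595
  outer loop
   vertex 2.8 0.6 2.2
   vertex 3.4 3.2 2.6
   vertex 1.4 0.1 0.4
  endloop
 endfacet
 facet normal 0.737 -0.488 0.467
  outer loop
   vertex 2.8 0.6 2.2
   vertex 3.8 0.1 0.1
   vertex 4.6 3.7 2.6
  endloop
 endfacet
 facet normal 0.070 -0.167 0.983
  outer loop
   vertex 2.8 0.6 2.2
   vertex 4.6 3.7 2.6
   vertex 3.4 3.2 2.6
  endloop
 endfacet
 facet normal -0.107 0.502 -0.858
  outer loop
   vertex 4.5 3.5 2.0
   vertex 3.8 0.1 0.1
   vertex 1.4 0.1 0.4
  endloop
 endfacet
 facet normal 0.984 -0.136 -0.119
  outer loop
   vertex 4.5 3.5 2.0
   vertex 4.6 3.7 2.6
   vertex 3.8 0.1 0.1
  endloop
 endfacet
 facet normal -0.482 0.692 -0.537
  outer loop
   vertex 4.5 3.5 2.0
   vertex 1.4 0.1 0.4
   vertex 3.4 3.2 2.6
  endloop
 endfacet
 facet normal -0.374 0.897 -0.237
  outer loop
   vertex 4.5 3.5 2.0
   vertex 3.4 3.2 2.6
   vertex 4.6 3.7 2.6
  endloop
 endfacet
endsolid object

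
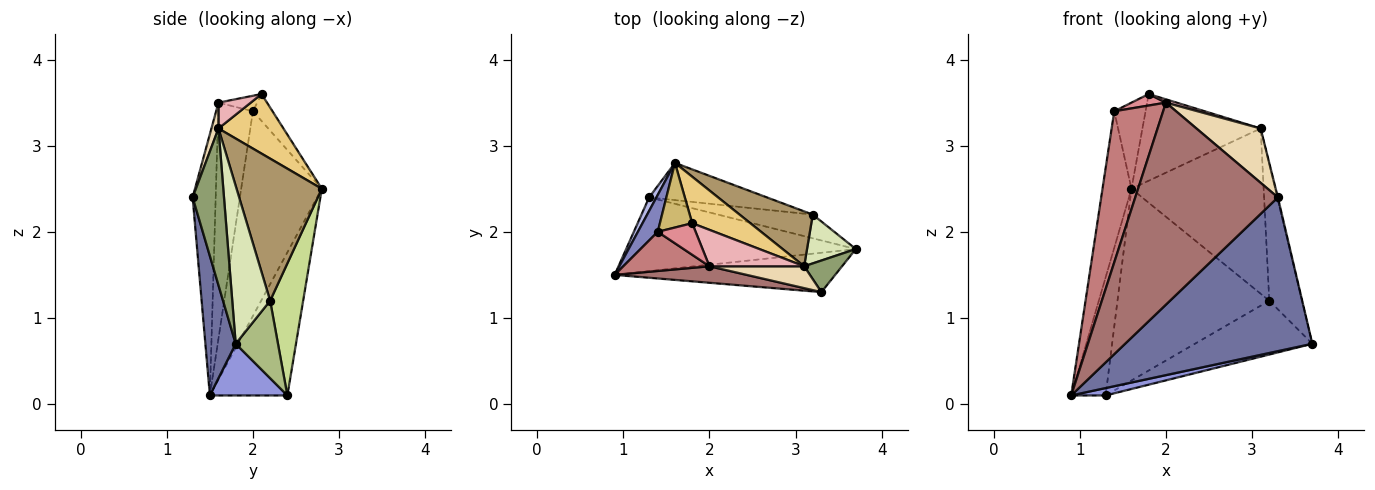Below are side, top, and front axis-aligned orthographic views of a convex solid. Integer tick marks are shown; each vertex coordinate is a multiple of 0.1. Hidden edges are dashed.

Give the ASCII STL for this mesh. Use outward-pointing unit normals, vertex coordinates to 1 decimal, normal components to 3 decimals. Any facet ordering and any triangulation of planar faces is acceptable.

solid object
 facet normal 0.155 -0.957 -0.245
  outer loop
   vertex 3.3 1.3 2.4
   vertex 0.9 1.5 0.1
   vertex 3.7 1.8 0.7
  endloop
 endfacet
 facet normal -0.937 0.337 0.091
  outer loop
   vertex 1.4 2.0 3.4
   vertex 1.6 2.8 2.5
   vertex 0.9 1.5 0.1
  endloop
 endfacet
 facet normal 0.218 -0.097 -0.971
  outer loop
   vertex 1.3 2.4 0.1
   vertex 3.7 1.8 0.7
   vertex 0.9 1.5 0.1
  endloop
 endfacet
 facet normal -0.913 0.406 0.046
  outer loop
   vertex 1.3 2.4 0.1
   vertex 0.9 1.5 0.1
   vertex 1.6 2.8 2.5
  endloop
 endfacet
 facet normal 0.972 0.021 0.235
  outer loop
   vertex 3.1 1.6 3.2
   vertex 3.3 1.3 2.4
   vertex 3.7 1.8 0.7
  endloop
 endfacet
 facet normal 0.313 0.869 -0.383
  outer loop
   vertex 3.2 2.2 1.2
   vertex 3.7 1.8 0.7
   vertex 1.3 2.4 0.1
  endloop
 endfacet
 facet normal 0.209 0.960 -0.186
  outer loop
   vertex 3.2 2.2 1.2
   vertex 1.3 2.4 0.1
   vertex 1.6 2.8 2.5
  endloop
 endfacet
 facet normal 0.737 0.636 0.228
  outer loop
   vertex 3.2 2.2 1.2
   vertex 3.1 1.6 3.2
   vertex 3.7 1.8 0.7
  endloop
 endfacet
 facet normal 0.522 0.809 0.269
  outer loop
   vertex 3.2 2.2 1.2
   vertex 1.6 2.8 2.5
   vertex 3.1 1.6 3.2
  endloop
 endfacet
 facet normal -0.447 0.716 0.537
  outer loop
   vertex 1.8 2.1 3.6
   vertex 1.6 2.8 2.5
   vertex 1.4 2.0 3.4
  endloop
 endfacet
 facet normal 0.436 0.793 0.425
  outer loop
   vertex 1.8 2.1 3.6
   vertex 3.1 1.6 3.2
   vertex 1.6 2.8 2.5
  endloop
 endfacet
 facet normal 0.101 -0.923 0.371
  outer loop
   vertex 2.0 1.6 3.5
   vertex 3.3 1.3 2.4
   vertex 3.1 1.6 3.2
  endloop
 endfacet
 facet normal -0.159 -0.984 0.080
  outer loop
   vertex 2.0 1.6 3.5
   vertex 0.9 1.5 0.1
   vertex 3.3 1.3 2.4
  endloop
 endfacet
 facet normal -0.566 -0.798 0.207
  outer loop
   vertex 2.0 1.6 3.5
   vertex 1.4 2.0 3.4
   vertex 0.9 1.5 0.1
  endloop
 endfacet
 facet normal -0.359 -0.319 0.877
  outer loop
   vertex 2.0 1.6 3.5
   vertex 1.8 2.1 3.6
   vertex 1.4 2.0 3.4
  endloop
 endfacet
 facet normal 0.262 -0.087 0.961
  outer loop
   vertex 2.0 1.6 3.5
   vertex 3.1 1.6 3.2
   vertex 1.8 2.1 3.6
  endloop
 endfacet
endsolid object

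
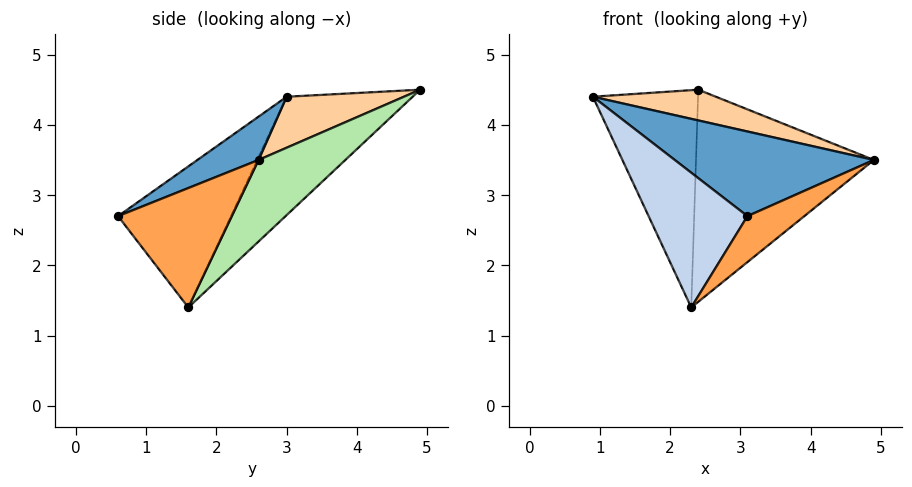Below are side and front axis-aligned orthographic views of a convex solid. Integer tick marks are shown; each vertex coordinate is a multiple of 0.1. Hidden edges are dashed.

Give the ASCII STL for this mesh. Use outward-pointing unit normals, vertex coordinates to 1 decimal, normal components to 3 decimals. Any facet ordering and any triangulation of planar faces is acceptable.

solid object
 facet normal 0.147 -0.479 0.866
  outer loop
   vertex 3.1 0.6 2.7
   vertex 4.9 2.6 3.5
   vertex 0.9 3.0 4.4
  endloop
 endfacet
 facet normal -0.752 -0.658 -0.044
  outer loop
   vertex 2.3 1.6 1.4
   vertex 3.1 0.6 2.7
   vertex 0.9 3.0 4.4
  endloop
 endfacet
 facet normal 0.667 -0.333 -0.667
  outer loop
   vertex 2.3 1.6 1.4
   vertex 4.9 2.6 3.5
   vertex 3.1 0.6 2.7
  endloop
 endfacet
 facet normal 0.195 -0.205 0.959
  outer loop
   vertex 2.4 4.9 4.5
   vertex 0.9 3.0 4.4
   vertex 4.9 2.6 3.5
  endloop
 endfacet
 facet normal -0.642 0.535 -0.549
  outer loop
   vertex 2.4 4.9 4.5
   vertex 2.3 1.6 1.4
   vertex 0.9 3.0 4.4
  endloop
 endfacet
 facet normal 0.315 0.645 -0.697
  outer loop
   vertex 2.4 4.9 4.5
   vertex 4.9 2.6 3.5
   vertex 2.3 1.6 1.4
  endloop
 endfacet
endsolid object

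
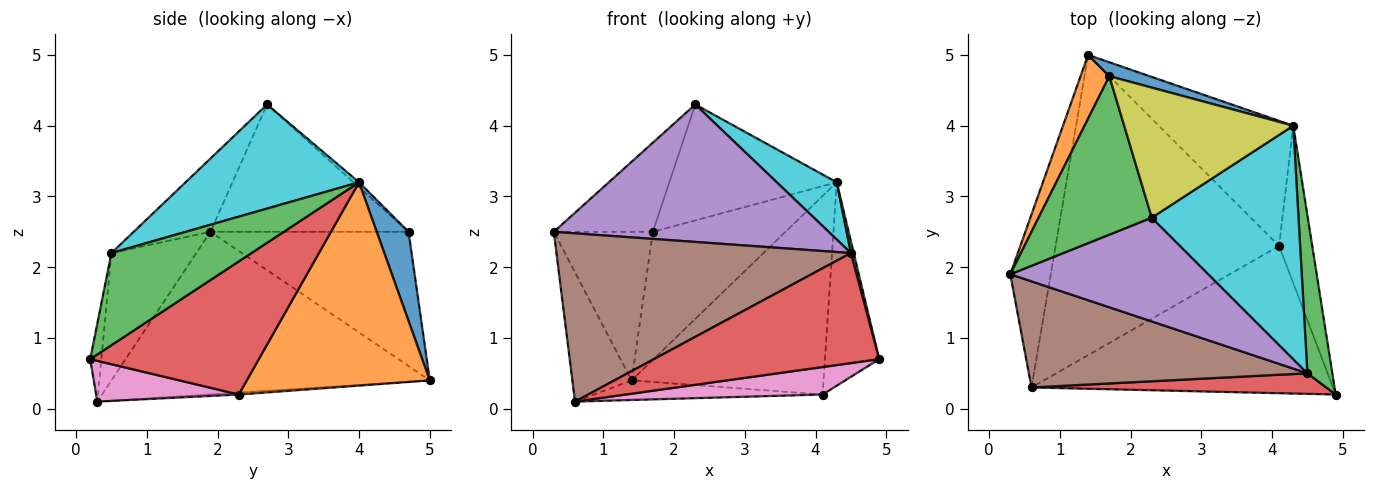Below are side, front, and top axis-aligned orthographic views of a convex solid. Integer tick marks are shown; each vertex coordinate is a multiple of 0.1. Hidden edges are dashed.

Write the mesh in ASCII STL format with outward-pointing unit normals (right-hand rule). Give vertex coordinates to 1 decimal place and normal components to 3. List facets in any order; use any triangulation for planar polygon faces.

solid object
 facet normal -0.955 0.178 -0.238
  outer loop
   vertex 0.6 0.3 0.1
   vertex 0.3 1.9 2.5
   vertex 1.4 5.0 0.4
  endloop
 endfacet
 facet normal -0.878 0.439 0.188
  outer loop
   vertex 1.7 4.7 2.5
   vertex 1.4 5.0 0.4
   vertex 0.3 1.9 2.5
  endloop
 endfacet
 facet normal -0.700 0.350 0.622
  outer loop
   vertex 1.7 4.7 2.5
   vertex 0.3 1.9 2.5
   vertex 2.3 2.7 4.3
  endloop
 endfacet
 facet normal -0.048 -0.982 0.183
  outer loop
   vertex 4.5 0.5 2.2
   vertex 0.6 0.3 0.1
   vertex 4.9 0.2 0.7
  endloop
 endfacet
 facet normal -0.218 -0.779 0.588
  outer loop
   vertex 4.5 0.5 2.2
   vertex 2.3 2.7 4.3
   vertex 0.3 1.9 2.5
  endloop
 endfacet
 facet normal -0.237 -0.822 0.518
  outer loop
   vertex 4.5 0.5 2.2
   vertex 0.3 1.9 2.5
   vertex 0.6 0.3 0.1
  endloop
 endfacet
 facet normal 0.132 -0.182 -0.974
  outer loop
   vertex 4.1 2.3 0.2
   vertex 4.9 0.2 0.7
   vertex 0.6 0.3 0.1
  endloop
 endfacet
 facet normal -0.009 0.065 -0.998
  outer loop
   vertex 4.1 2.3 0.2
   vertex 0.6 0.3 0.1
   vertex 1.4 5.0 0.4
  endloop
 endfacet
 facet normal -0.022 0.665 0.746
  outer loop
   vertex 4.3 4.0 3.2
   vertex 1.7 4.7 2.5
   vertex 2.3 2.7 4.3
  endloop
 endfacet
 facet normal 0.567 -0.196 0.800
  outer loop
   vertex 4.3 4.0 3.2
   vertex 2.3 2.7 4.3
   vertex 4.5 0.5 2.2
  endloop
 endfacet
 facet normal 0.232 0.967 0.105
  outer loop
   vertex 4.3 4.0 3.2
   vertex 1.4 5.0 0.4
   vertex 1.7 4.7 2.5
  endloop
 endfacet
 facet normal 0.628 0.659 -0.415
  outer loop
   vertex 4.3 4.0 3.2
   vertex 4.1 2.3 0.2
   vertex 1.4 5.0 0.4
  endloop
 endfacet
 facet normal 0.965 -0.019 0.261
  outer loop
   vertex 4.3 4.0 3.2
   vertex 4.5 0.5 2.2
   vertex 4.9 0.2 0.7
  endloop
 endfacet
 facet normal 0.926 0.298 -0.231
  outer loop
   vertex 4.3 4.0 3.2
   vertex 4.9 0.2 0.7
   vertex 4.1 2.3 0.2
  endloop
 endfacet
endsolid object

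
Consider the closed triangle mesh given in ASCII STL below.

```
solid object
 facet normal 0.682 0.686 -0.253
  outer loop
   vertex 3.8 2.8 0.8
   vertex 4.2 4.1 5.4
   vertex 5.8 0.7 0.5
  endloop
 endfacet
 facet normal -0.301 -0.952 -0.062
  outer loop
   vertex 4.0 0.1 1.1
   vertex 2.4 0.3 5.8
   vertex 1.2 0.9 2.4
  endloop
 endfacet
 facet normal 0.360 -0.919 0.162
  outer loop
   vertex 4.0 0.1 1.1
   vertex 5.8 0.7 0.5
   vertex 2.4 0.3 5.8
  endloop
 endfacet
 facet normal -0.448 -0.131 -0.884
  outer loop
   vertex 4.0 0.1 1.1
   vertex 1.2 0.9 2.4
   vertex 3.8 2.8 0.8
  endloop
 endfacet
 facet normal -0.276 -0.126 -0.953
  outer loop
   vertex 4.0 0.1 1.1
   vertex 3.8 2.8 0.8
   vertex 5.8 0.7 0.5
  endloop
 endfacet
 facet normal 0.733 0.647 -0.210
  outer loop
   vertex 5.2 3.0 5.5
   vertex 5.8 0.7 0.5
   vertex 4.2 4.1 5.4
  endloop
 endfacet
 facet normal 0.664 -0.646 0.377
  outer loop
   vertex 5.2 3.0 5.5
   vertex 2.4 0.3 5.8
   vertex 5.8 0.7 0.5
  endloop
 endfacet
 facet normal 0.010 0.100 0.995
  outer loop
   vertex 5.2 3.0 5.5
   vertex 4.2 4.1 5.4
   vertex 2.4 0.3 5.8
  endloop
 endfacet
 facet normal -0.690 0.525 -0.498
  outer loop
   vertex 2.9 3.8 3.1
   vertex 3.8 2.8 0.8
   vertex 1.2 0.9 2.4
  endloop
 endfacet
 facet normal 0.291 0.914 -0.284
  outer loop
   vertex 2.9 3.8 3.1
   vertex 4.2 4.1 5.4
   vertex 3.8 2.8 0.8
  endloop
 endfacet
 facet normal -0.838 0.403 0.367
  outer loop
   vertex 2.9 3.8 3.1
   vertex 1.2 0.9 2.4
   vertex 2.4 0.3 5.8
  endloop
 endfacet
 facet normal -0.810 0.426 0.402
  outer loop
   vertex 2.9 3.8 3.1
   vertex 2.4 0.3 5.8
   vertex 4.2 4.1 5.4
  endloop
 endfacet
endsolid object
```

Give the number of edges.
18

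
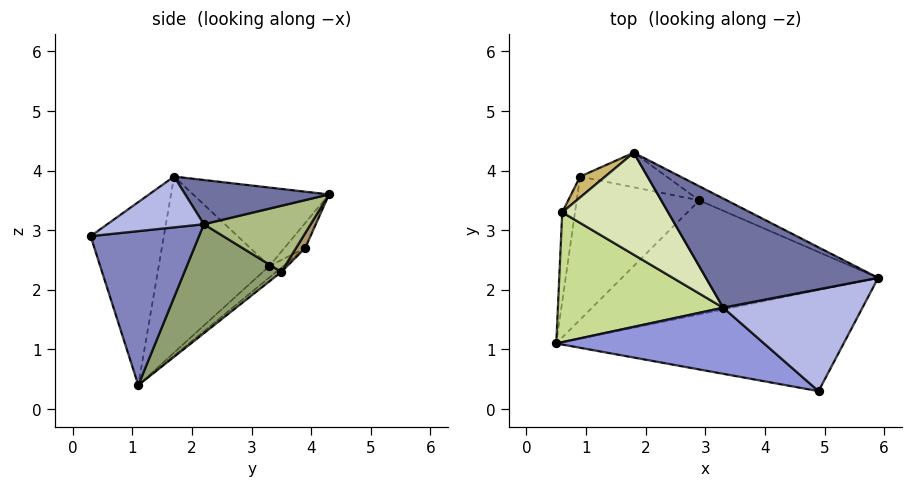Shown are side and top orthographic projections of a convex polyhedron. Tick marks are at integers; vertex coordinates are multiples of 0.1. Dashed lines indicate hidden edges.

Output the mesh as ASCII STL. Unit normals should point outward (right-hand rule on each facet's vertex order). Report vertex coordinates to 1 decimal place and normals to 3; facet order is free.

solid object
 facet normal 0.241 0.247 0.938
  outer loop
   vertex 3.3 1.7 3.9
   vertex 5.9 2.2 3.1
   vertex 1.8 4.3 3.6
  endloop
 endfacet
 facet normal 0.467 -0.154 -0.871
  outer loop
   vertex 4.9 0.3 2.9
   vertex 0.5 1.1 0.4
   vertex 5.9 2.2 3.1
  endloop
 endfacet
 facet normal -0.405 -0.791 0.459
  outer loop
   vertex 4.9 0.3 2.9
   vertex 3.3 1.7 3.9
   vertex 0.5 1.1 0.4
  endloop
 endfacet
 facet normal 0.330 -0.269 0.905
  outer loop
   vertex 4.9 0.3 2.9
   vertex 5.9 2.2 3.1
   vertex 3.3 1.7 3.9
  endloop
 endfacet
 facet normal 0.371 0.319 -0.872
  outer loop
   vertex 2.9 3.5 2.3
   vertex 5.9 2.2 3.1
   vertex 0.5 1.1 0.4
  endloop
 endfacet
 facet normal 0.431 0.884 -0.179
  outer loop
   vertex 2.9 3.5 2.3
   vertex 1.8 4.3 3.6
   vertex 5.9 2.2 3.1
  endloop
 endfacet
 facet normal -0.628 -0.507 0.590
  outer loop
   vertex 0.6 3.3 2.4
   vertex 0.5 1.1 0.4
   vertex 3.3 1.7 3.9
  endloop
 endfacet
 facet normal -0.577 -0.243 0.780
  outer loop
   vertex 0.6 3.3 2.4
   vertex 3.3 1.7 3.9
   vertex 1.8 4.3 3.6
  endloop
 endfacet
 facet normal 0.081 0.878 -0.472
  outer loop
   vertex 0.9 3.9 2.7
   vertex 1.8 4.3 3.6
   vertex 2.9 3.5 2.3
  endloop
 endfacet
 facet normal -0.707 0.000 0.707
  outer loop
   vertex 0.9 3.9 2.7
   vertex 0.6 3.3 2.4
   vertex 1.8 4.3 3.6
  endloop
 endfacet
 facet normal -0.027 0.637 -0.771
  outer loop
   vertex 0.9 3.9 2.7
   vertex 2.9 3.5 2.3
   vertex 0.5 1.1 0.4
  endloop
 endfacet
 facet normal -0.546 0.577 -0.607
  outer loop
   vertex 0.9 3.9 2.7
   vertex 0.5 1.1 0.4
   vertex 0.6 3.3 2.4
  endloop
 endfacet
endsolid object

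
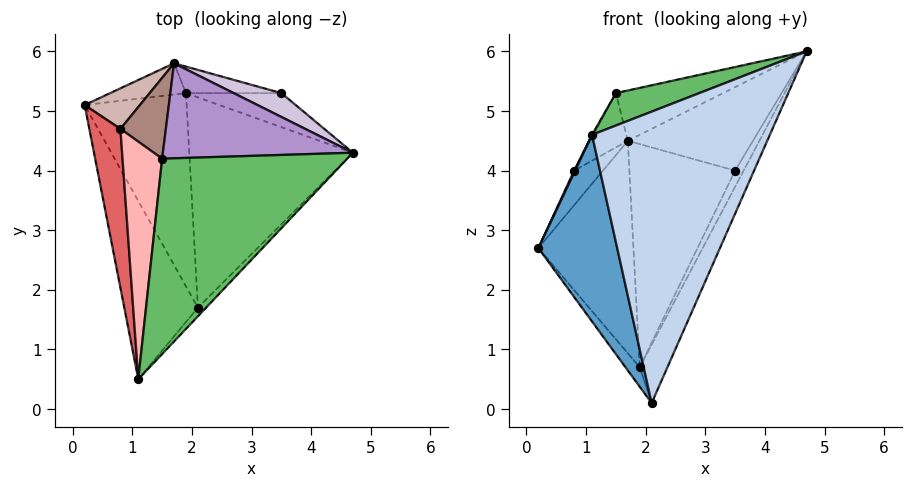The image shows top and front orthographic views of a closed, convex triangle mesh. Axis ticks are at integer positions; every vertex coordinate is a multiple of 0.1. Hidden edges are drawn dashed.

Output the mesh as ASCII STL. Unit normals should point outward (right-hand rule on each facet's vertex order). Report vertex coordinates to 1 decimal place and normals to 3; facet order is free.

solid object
 facet normal -0.913 -0.295 -0.282
  outer loop
   vertex 2.1 1.7 0.1
   vertex 1.1 0.5 4.6
   vertex 0.2 5.1 2.7
  endloop
 endfacet
 facet normal 0.730 -0.684 -0.020
  outer loop
   vertex 2.1 1.7 0.1
   vertex 4.7 4.3 6.0
   vertex 1.1 0.5 4.6
  endloop
 endfacet
 facet normal -0.764 0.065 -0.643
  outer loop
   vertex 1.9 5.3 0.7
   vertex 2.1 1.7 0.1
   vertex 0.2 5.1 2.7
  endloop
 endfacet
 facet normal 0.887 0.123 -0.445
  outer loop
   vertex 1.9 5.3 0.7
   vertex 4.7 4.3 6.0
   vertex 2.1 1.7 0.1
  endloop
 endfacet
 facet normal -0.206 -0.160 0.965
  outer loop
   vertex 1.5 4.2 5.3
   vertex 1.1 0.5 4.6
   vertex 4.7 4.3 6.0
  endloop
 endfacet
 facet normal 0.881 0.203 -0.427
  outer loop
   vertex 3.5 5.3 4.0
   vertex 4.7 4.3 6.0
   vertex 1.9 5.3 0.7
  endloop
 endfacet
 facet normal -0.909 -0.005 0.418
  outer loop
   vertex 0.8 4.7 4.0
   vertex 0.2 5.1 2.7
   vertex 1.1 0.5 4.6
  endloop
 endfacet
 facet normal -0.880 0.005 0.476
  outer loop
   vertex 0.8 4.7 4.0
   vertex 1.1 0.5 4.6
   vertex 1.5 4.2 5.3
  endloop
 endfacet
 facet normal -0.204 0.458 0.865
  outer loop
   vertex 1.7 5.8 4.5
   vertex 1.5 4.2 5.3
   vertex 4.7 4.3 6.0
  endloop
 endfacet
 facet normal 0.325 0.909 0.260
  outer loop
   vertex 1.7 5.8 4.5
   vertex 4.7 4.3 6.0
   vertex 3.5 5.3 4.0
  endloop
 endfacet
 facet normal -0.753 0.367 0.547
  outer loop
   vertex 1.7 5.8 4.5
   vertex 0.8 4.7 4.0
   vertex 1.5 4.2 5.3
  endloop
 endfacet
 facet normal -0.772 0.412 0.483
  outer loop
   vertex 1.7 5.8 4.5
   vertex 0.2 5.1 2.7
   vertex 0.8 4.7 4.0
  endloop
 endfacet
 facet normal -0.276 0.951 -0.140
  outer loop
   vertex 1.7 5.8 4.5
   vertex 1.9 5.3 0.7
   vertex 0.2 5.1 2.7
  endloop
 endfacet
 facet normal 0.236 0.965 -0.115
  outer loop
   vertex 1.7 5.8 4.5
   vertex 3.5 5.3 4.0
   vertex 1.9 5.3 0.7
  endloop
 endfacet
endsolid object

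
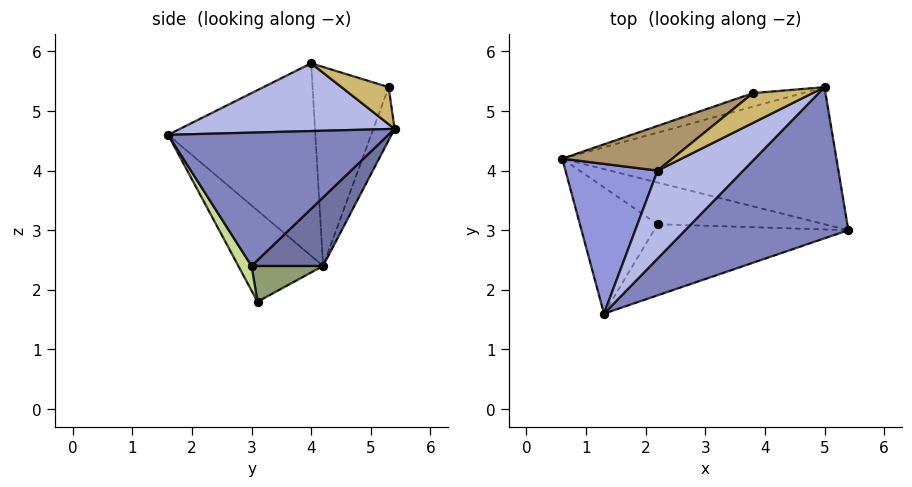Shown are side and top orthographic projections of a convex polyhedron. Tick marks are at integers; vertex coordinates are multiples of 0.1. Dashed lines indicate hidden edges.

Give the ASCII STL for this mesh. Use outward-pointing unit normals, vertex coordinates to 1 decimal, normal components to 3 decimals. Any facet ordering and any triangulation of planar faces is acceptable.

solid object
 facet normal 0.174 0.696 -0.696
  outer loop
   vertex 5.0 5.4 4.7
   vertex 5.4 3.0 2.4
   vertex 0.6 4.2 2.4
  endloop
 endfacet
 facet normal 0.534 -0.537 0.653
  outer loop
   vertex 5.0 5.4 4.7
   vertex 1.3 1.6 4.6
   vertex 5.4 3.0 2.4
  endloop
 endfacet
 facet normal -0.895 0.122 0.428
  outer loop
   vertex 2.2 4.0 5.8
   vertex 0.6 4.2 2.4
   vertex 1.3 1.6 4.6
  endloop
 endfacet
 facet normal 0.526 -0.530 0.665
  outer loop
   vertex 2.2 4.0 5.8
   vertex 1.3 1.6 4.6
   vertex 5.0 5.4 4.7
  endloop
 endfacet
 facet normal 0.161 0.642 -0.749
  outer loop
   vertex 2.2 3.1 1.8
   vertex 0.6 4.2 2.4
   vertex 5.4 3.0 2.4
  endloop
 endfacet
 facet normal -0.608 -0.602 -0.518
  outer loop
   vertex 2.2 3.1 1.8
   vertex 1.3 1.6 4.6
   vertex 0.6 4.2 2.4
  endloop
 endfacet
 facet normal 0.058 -0.888 -0.457
  outer loop
   vertex 2.2 3.1 1.8
   vertex 5.4 3.0 2.4
   vertex 1.3 1.6 4.6
  endloop
 endfacet
 facet normal -0.178 0.970 -0.166
  outer loop
   vertex 3.8 5.3 5.4
   vertex 5.0 5.4 4.7
   vertex 0.6 4.2 2.4
  endloop
 endfacet
 facet normal -0.553 0.775 0.306
  outer loop
   vertex 3.8 5.3 5.4
   vertex 0.6 4.2 2.4
   vertex 2.2 4.0 5.8
  endloop
 endfacet
 facet normal 0.492 -0.362 0.792
  outer loop
   vertex 3.8 5.3 5.4
   vertex 2.2 4.0 5.8
   vertex 5.0 5.4 4.7
  endloop
 endfacet
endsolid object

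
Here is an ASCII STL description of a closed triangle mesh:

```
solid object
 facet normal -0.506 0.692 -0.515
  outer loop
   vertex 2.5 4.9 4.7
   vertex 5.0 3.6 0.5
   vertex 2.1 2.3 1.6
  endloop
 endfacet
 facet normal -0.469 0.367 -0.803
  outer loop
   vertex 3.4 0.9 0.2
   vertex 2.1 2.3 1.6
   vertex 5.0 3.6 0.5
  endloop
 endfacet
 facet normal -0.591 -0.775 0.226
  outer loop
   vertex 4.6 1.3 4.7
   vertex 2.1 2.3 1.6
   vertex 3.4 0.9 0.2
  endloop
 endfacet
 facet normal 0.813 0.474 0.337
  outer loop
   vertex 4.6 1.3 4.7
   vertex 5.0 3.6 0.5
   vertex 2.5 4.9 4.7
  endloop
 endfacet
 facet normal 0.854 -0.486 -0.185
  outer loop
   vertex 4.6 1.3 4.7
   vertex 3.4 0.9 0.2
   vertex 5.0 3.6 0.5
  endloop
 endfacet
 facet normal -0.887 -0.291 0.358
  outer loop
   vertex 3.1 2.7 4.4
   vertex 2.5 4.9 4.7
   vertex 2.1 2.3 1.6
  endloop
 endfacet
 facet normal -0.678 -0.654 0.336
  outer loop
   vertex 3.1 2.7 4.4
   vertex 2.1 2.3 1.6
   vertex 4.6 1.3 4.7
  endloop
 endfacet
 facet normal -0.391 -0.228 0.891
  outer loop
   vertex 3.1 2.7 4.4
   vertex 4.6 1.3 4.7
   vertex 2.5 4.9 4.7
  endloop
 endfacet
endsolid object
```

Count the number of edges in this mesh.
12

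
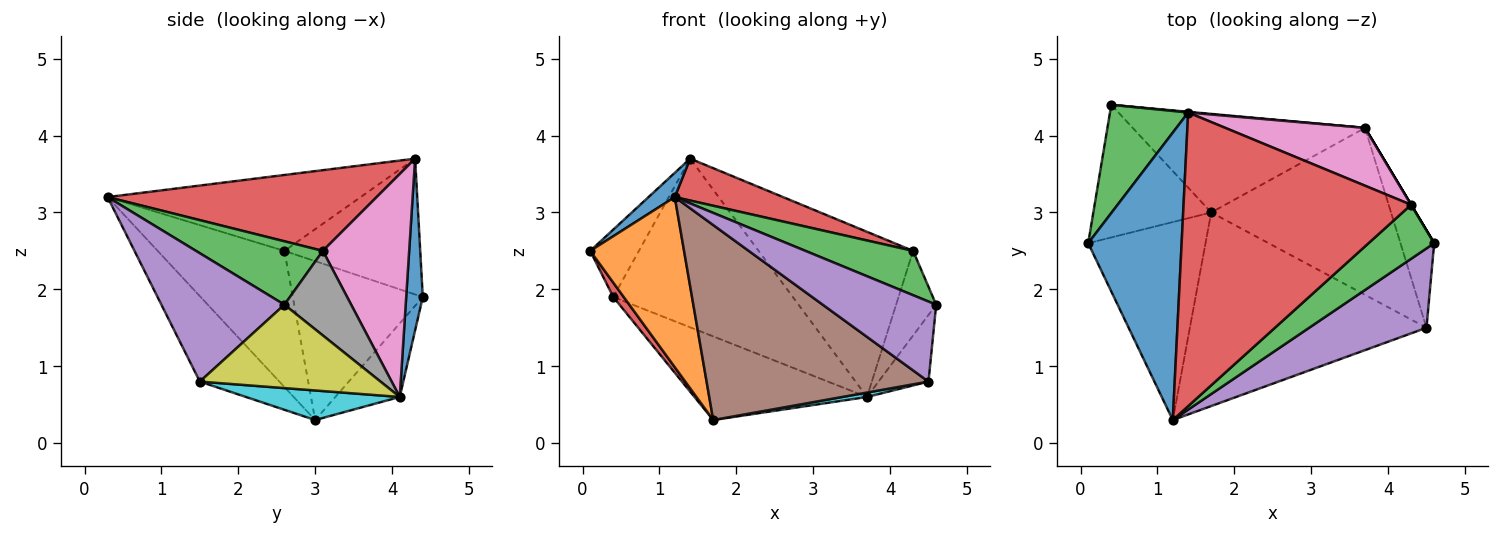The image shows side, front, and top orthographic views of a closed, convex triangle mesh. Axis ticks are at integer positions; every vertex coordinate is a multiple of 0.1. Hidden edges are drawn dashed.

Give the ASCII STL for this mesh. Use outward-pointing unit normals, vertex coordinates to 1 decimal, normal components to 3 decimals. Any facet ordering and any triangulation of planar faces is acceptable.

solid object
 facet normal -0.629 -0.065 0.774
  outer loop
   vertex 1.4 4.3 3.7
   vertex 0.1 2.6 2.5
   vertex 1.2 0.3 3.2
  endloop
 endfacet
 facet normal -0.661 -0.489 -0.569
  outer loop
   vertex 1.7 3.0 0.3
   vertex 1.2 0.3 3.2
   vertex 0.1 2.6 2.5
  endloop
 endfacet
 facet normal 0.599 -0.508 0.619
  outer loop
   vertex 4.3 3.1 2.5
   vertex 1.2 0.3 3.2
   vertex 4.6 2.6 1.8
  endloop
 endfacet
 facet normal 0.331 -0.133 0.934
  outer loop
   vertex 4.3 3.1 2.5
   vertex 1.4 4.3 3.7
   vertex 1.2 0.3 3.2
  endloop
 endfacet
 facet normal 0.610 -0.563 0.558
  outer loop
   vertex 4.5 1.5 0.8
   vertex 4.6 2.6 1.8
   vertex 1.2 0.3 3.2
  endloop
 endfacet
 facet normal -0.247 -0.688 -0.683
  outer loop
   vertex 4.5 1.5 0.8
   vertex 1.2 0.3 3.2
   vertex 1.7 3.0 0.3
  endloop
 endfacet
 facet normal 0.466 0.835 0.292
  outer loop
   vertex 3.7 4.1 0.6
   vertex 1.4 4.3 3.7
   vertex 4.3 3.1 2.5
  endloop
 endfacet
 facet normal 0.857 0.514 0.000
  outer loop
   vertex 3.7 4.1 0.6
   vertex 4.3 3.1 2.5
   vertex 4.6 2.6 1.8
  endloop
 endfacet
 facet normal 0.898 0.248 -0.363
  outer loop
   vertex 3.7 4.1 0.6
   vertex 4.6 2.6 1.8
   vertex 4.5 1.5 0.8
  endloop
 endfacet
 facet normal 0.162 -0.026 -0.986
  outer loop
   vertex 3.7 4.1 0.6
   vertex 4.5 1.5 0.8
   vertex 1.7 3.0 0.3
  endloop
 endfacet
 facet normal 0.092 0.996 0.004
  outer loop
   vertex 0.4 4.4 1.9
   vertex 1.4 4.3 3.7
   vertex 3.7 4.1 0.6
  endloop
 endfacet
 facet normal -0.235 0.629 -0.741
  outer loop
   vertex 0.4 4.4 1.9
   vertex 3.7 4.1 0.6
   vertex 1.7 3.0 0.3
  endloop
 endfacet
 facet normal -0.828 0.297 0.476
  outer loop
   vertex 0.4 4.4 1.9
   vertex 0.1 2.6 2.5
   vertex 1.4 4.3 3.7
  endloop
 endfacet
 facet normal -0.801 -0.065 -0.595
  outer loop
   vertex 0.4 4.4 1.9
   vertex 1.7 3.0 0.3
   vertex 0.1 2.6 2.5
  endloop
 endfacet
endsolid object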